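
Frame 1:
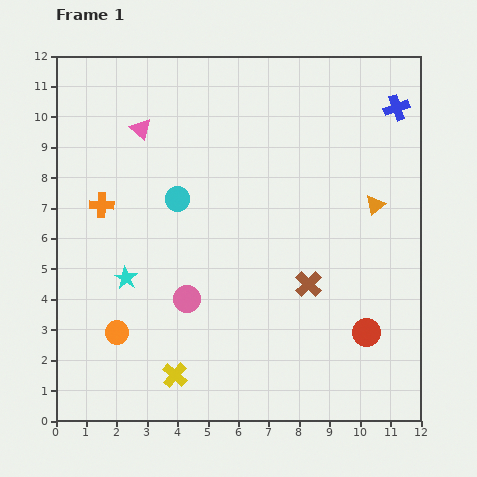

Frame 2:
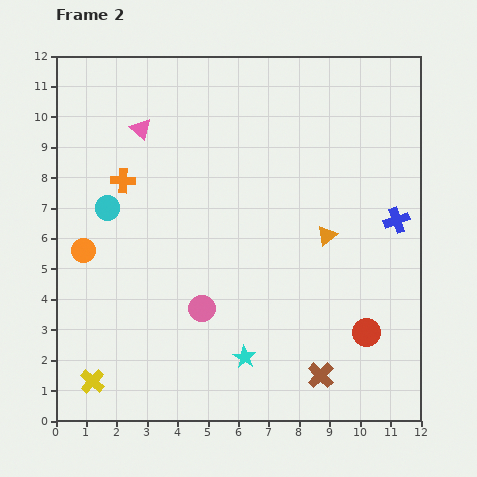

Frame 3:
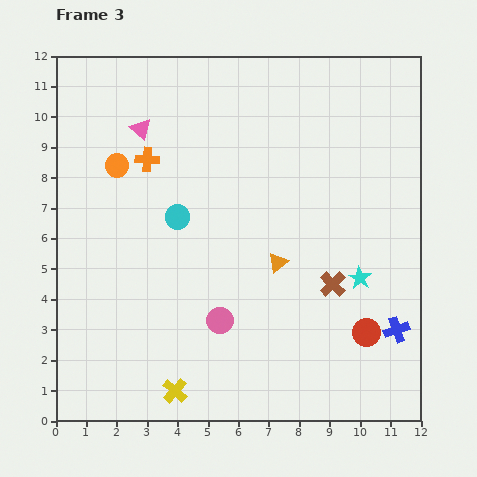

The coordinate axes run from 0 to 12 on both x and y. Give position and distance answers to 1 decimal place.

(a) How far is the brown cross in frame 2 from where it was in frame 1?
3.0

The brown cross moved from (8.3, 4.5) to (8.7, 1.5), a distance of √(0.4² + 3.0²) ≈ 3.0.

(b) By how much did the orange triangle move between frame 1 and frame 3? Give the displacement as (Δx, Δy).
(-3.2, -1.9)

The orange triangle was at (10.5, 7.1) in frame 1 and (7.3, 5.2) in frame 3.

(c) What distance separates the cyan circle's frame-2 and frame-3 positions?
2.3

The cyan circle moved from (1.7, 7.0) to (4.0, 6.7), a distance of √(2.3² + 0.3²) ≈ 2.3.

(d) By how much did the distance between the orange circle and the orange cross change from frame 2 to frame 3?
-1.6

Distance in frame 2: 2.6. Distance in frame 3: 1.0.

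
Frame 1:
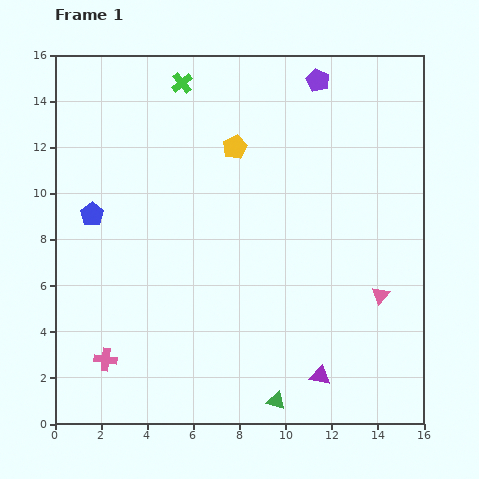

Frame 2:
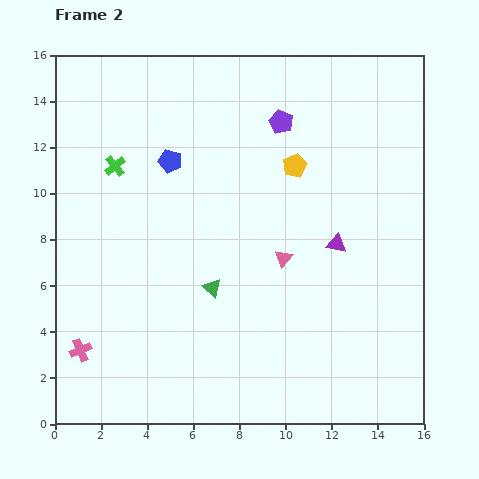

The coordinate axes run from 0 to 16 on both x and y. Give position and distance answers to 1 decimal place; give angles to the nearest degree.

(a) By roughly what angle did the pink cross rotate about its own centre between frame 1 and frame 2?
29° counter-clockwise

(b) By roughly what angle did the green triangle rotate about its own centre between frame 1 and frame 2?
25° clockwise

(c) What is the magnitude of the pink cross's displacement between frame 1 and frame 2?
1.2

The pink cross moved from (2.2, 2.8) to (1.1, 3.2), a distance of √(1.1² + 0.4²) ≈ 1.2.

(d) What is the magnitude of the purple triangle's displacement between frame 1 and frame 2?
5.7

The purple triangle moved from (11.5, 2.1) to (12.2, 7.8), a distance of √(0.7² + 5.7²) ≈ 5.7.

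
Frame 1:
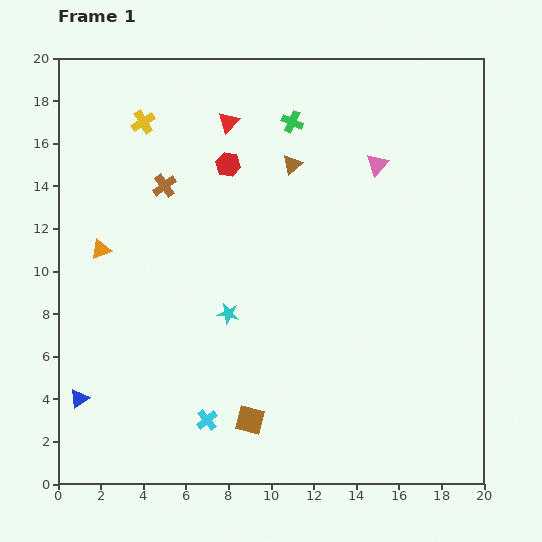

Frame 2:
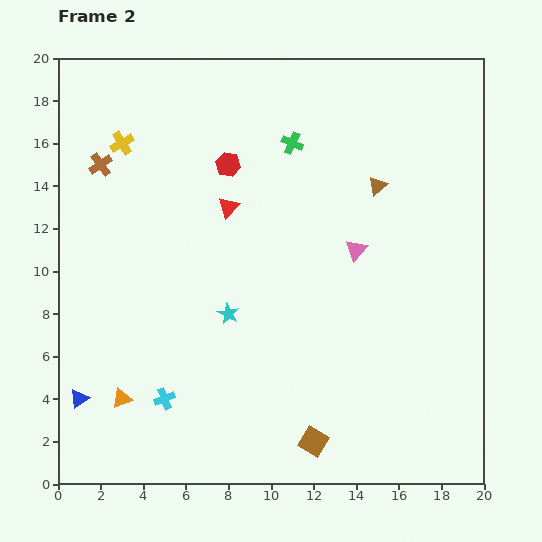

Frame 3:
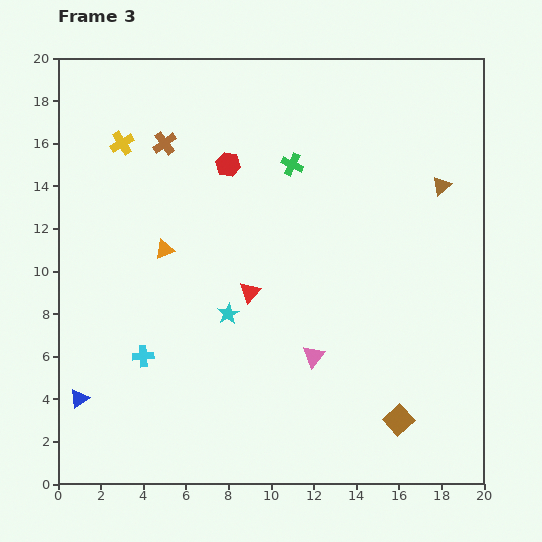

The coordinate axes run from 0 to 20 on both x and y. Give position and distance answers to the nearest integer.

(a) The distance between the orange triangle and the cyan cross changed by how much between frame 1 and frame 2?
-7

Distance in frame 1: 9. Distance in frame 2: 2.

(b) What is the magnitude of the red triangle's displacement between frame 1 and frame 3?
8

The red triangle moved from (8, 17) to (9, 9), a distance of √(1² + 8²) ≈ 8.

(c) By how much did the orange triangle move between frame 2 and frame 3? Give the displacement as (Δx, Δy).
(2, 7)

The orange triangle was at (3, 4) in frame 2 and (5, 11) in frame 3.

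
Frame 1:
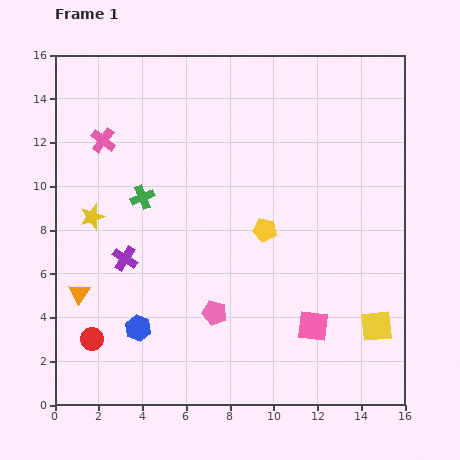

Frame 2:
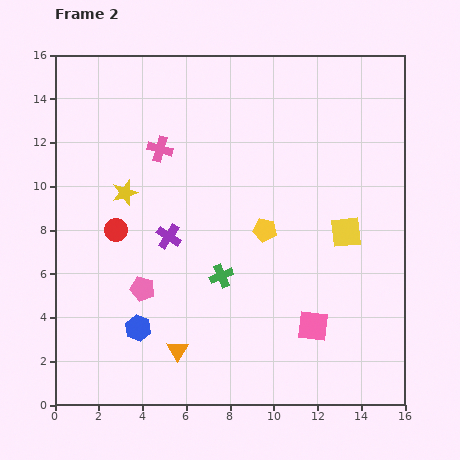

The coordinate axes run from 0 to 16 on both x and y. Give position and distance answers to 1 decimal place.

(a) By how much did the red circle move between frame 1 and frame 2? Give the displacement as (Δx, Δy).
(1.1, 5.0)

The red circle was at (1.7, 3.0) in frame 1 and (2.8, 8.0) in frame 2.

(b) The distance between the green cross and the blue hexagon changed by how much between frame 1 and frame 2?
-1.5

Distance in frame 1: 6.0. Distance in frame 2: 4.5.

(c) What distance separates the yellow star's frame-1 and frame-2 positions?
1.9

The yellow star moved from (1.7, 8.6) to (3.2, 9.7), a distance of √(1.5² + 1.1²) ≈ 1.9.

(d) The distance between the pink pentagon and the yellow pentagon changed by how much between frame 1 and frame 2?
+1.8

Distance in frame 1: 4.4. Distance in frame 2: 6.2.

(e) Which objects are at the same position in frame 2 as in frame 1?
the pink square, the yellow pentagon, the blue hexagon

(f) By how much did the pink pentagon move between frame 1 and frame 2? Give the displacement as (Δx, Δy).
(-3.3, 1.1)

The pink pentagon was at (7.3, 4.2) in frame 1 and (4.0, 5.3) in frame 2.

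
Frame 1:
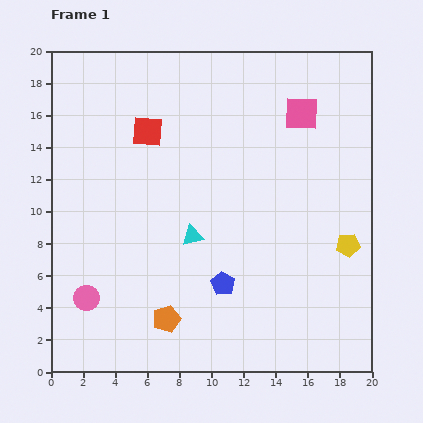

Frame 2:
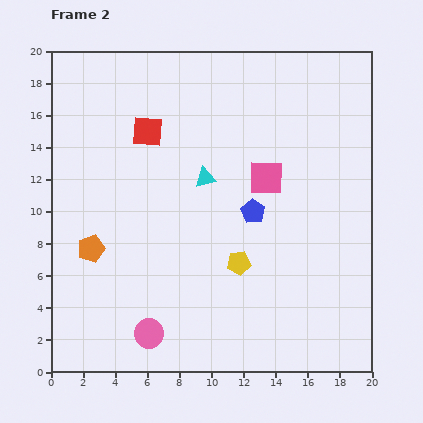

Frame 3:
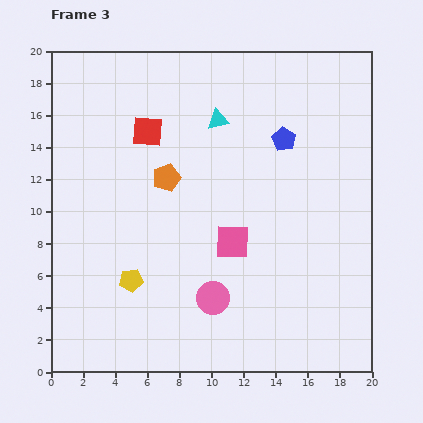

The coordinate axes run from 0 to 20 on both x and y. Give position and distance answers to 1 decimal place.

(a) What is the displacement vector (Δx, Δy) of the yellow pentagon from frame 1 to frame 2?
(-6.8, -1.1)

The yellow pentagon was at (18.5, 7.9) in frame 1 and (11.7, 6.8) in frame 2.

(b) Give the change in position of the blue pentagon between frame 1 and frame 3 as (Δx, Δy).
(3.8, 9.0)

The blue pentagon was at (10.7, 5.5) in frame 1 and (14.5, 14.5) in frame 3.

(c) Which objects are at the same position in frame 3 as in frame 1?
the red square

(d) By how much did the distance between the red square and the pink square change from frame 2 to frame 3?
+0.8

Distance in frame 2: 7.9. Distance in frame 3: 8.7.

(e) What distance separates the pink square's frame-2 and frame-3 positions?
4.5

The pink square moved from (13.4, 12.1) to (11.3, 8.1), a distance of √(2.1² + 4.0²) ≈ 4.5.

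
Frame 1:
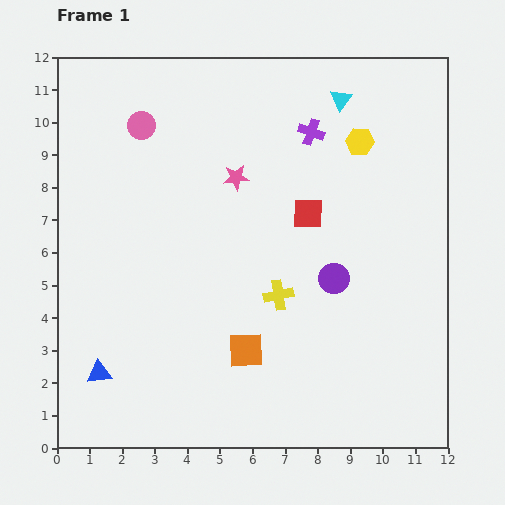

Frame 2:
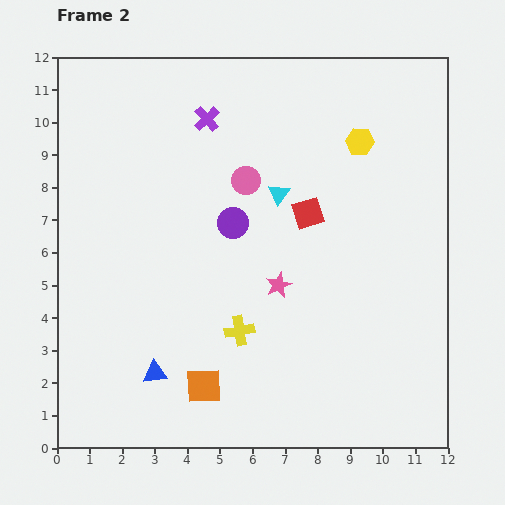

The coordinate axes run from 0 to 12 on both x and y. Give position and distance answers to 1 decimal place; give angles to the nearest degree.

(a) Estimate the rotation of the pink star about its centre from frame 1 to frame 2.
19° counter-clockwise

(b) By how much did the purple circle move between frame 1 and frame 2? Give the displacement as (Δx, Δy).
(-3.1, 1.7)

The purple circle was at (8.5, 5.2) in frame 1 and (5.4, 6.9) in frame 2.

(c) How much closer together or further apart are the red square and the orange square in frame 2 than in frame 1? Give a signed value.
+1.6

Distance in frame 1: 4.6. Distance in frame 2: 6.2.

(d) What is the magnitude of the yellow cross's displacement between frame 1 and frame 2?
1.6

The yellow cross moved from (6.8, 4.7) to (5.6, 3.6), a distance of √(1.2² + 1.1²) ≈ 1.6.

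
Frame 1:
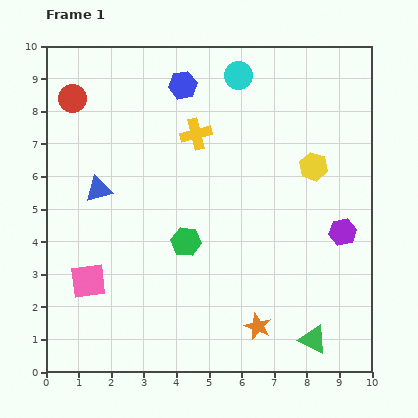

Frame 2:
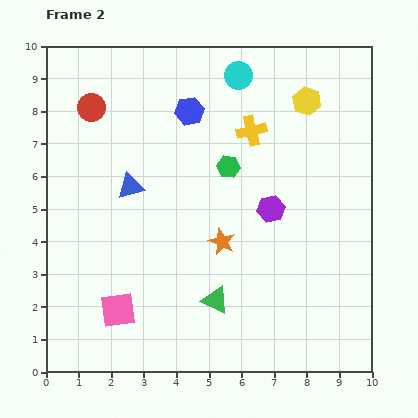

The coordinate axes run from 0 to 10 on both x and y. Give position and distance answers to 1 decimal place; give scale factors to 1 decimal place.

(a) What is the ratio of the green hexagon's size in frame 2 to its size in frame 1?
0.8×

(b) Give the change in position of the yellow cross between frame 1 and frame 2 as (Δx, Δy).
(1.7, 0.1)

The yellow cross was at (4.6, 7.3) in frame 1 and (6.3, 7.4) in frame 2.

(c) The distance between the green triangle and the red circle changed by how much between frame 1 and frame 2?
-3.5

Distance in frame 1: 10.5. Distance in frame 2: 7.0.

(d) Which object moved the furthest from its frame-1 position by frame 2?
the green triangle

(moved 3.2; next 2.8)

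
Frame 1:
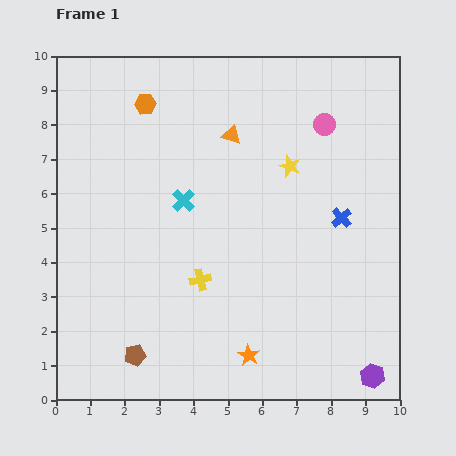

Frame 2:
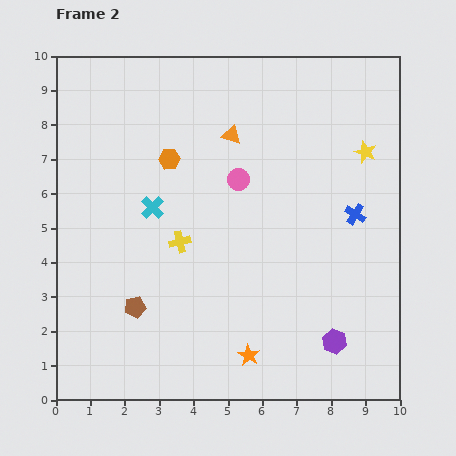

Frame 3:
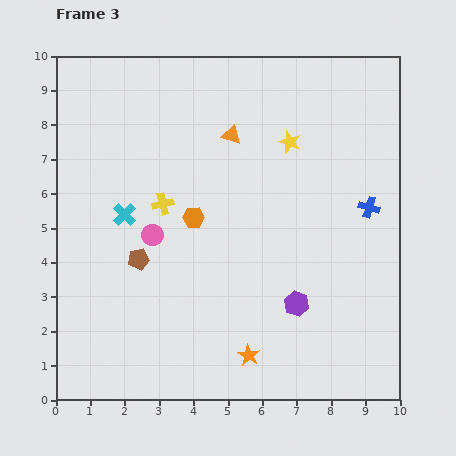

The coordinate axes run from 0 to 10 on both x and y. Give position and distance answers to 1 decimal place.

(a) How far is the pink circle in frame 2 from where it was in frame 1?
3.0

The pink circle moved from (7.8, 8.0) to (5.3, 6.4), a distance of √(2.5² + 1.6²) ≈ 3.0.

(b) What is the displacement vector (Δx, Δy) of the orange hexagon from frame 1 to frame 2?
(0.7, -1.6)

The orange hexagon was at (2.6, 8.6) in frame 1 and (3.3, 7.0) in frame 2.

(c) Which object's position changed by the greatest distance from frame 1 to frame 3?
the pink circle

(moved 5.9; next 3.6)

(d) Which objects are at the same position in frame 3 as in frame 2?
the orange star, the orange triangle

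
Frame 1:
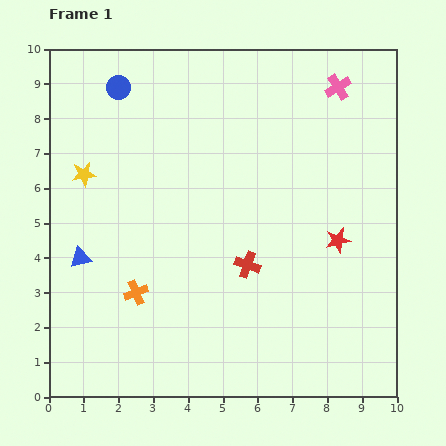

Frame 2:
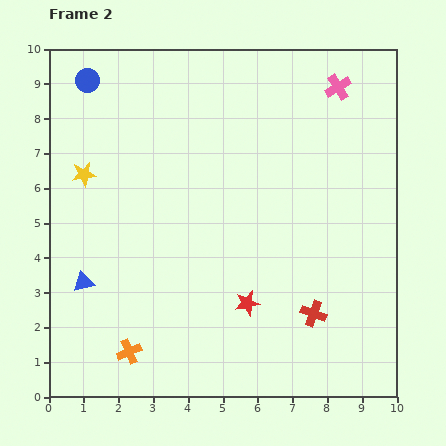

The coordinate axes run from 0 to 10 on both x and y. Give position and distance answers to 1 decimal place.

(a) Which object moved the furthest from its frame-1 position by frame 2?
the red star

(moved 3.2; next 2.4)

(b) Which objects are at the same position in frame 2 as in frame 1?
the pink cross, the yellow star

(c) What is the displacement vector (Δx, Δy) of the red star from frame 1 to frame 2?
(-2.6, -1.8)

The red star was at (8.3, 4.5) in frame 1 and (5.7, 2.7) in frame 2.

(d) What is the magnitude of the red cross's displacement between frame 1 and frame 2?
2.4

The red cross moved from (5.7, 3.8) to (7.6, 2.4), a distance of √(1.9² + 1.4²) ≈ 2.4.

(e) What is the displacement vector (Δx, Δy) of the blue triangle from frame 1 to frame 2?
(0.1, -0.7)

The blue triangle was at (0.9, 4.0) in frame 1 and (1.0, 3.3) in frame 2.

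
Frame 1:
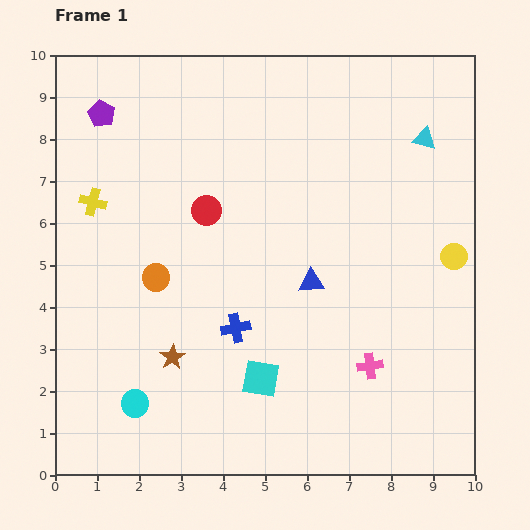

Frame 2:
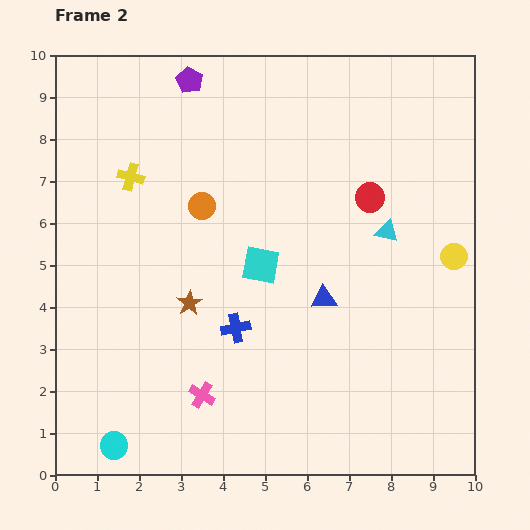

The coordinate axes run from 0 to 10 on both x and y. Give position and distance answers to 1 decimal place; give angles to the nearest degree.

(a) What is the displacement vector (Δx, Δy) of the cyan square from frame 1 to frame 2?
(0.0, 2.7)

The cyan square was at (4.9, 2.3) in frame 1 and (4.9, 5.0) in frame 2.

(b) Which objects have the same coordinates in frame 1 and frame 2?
the blue cross, the yellow circle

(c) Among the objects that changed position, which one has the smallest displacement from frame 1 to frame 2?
the blue triangle

(moved 0.5)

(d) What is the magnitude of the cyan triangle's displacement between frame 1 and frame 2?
2.4

The cyan triangle moved from (8.8, 8.0) to (7.9, 5.8), a distance of √(0.9² + 2.2²) ≈ 2.4.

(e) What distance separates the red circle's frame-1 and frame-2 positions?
3.9

The red circle moved from (3.6, 6.3) to (7.5, 6.6), a distance of √(3.9² + 0.3²) ≈ 3.9.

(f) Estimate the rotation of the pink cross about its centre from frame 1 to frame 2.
40° clockwise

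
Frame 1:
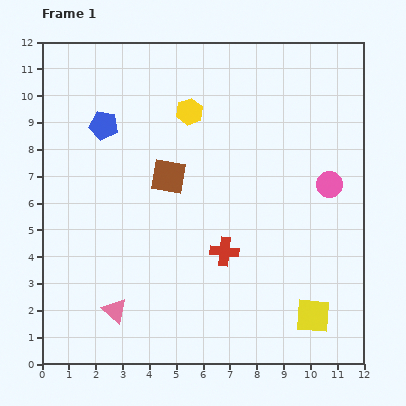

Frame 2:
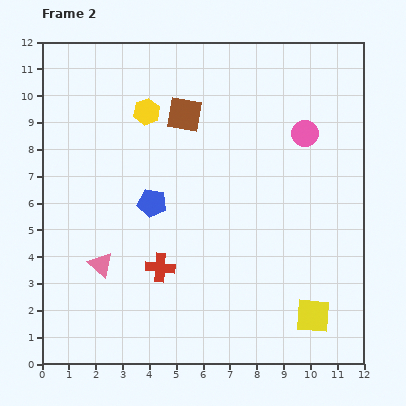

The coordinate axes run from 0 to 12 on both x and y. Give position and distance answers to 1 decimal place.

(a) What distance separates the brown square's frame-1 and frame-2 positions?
2.4

The brown square moved from (4.7, 7.0) to (5.3, 9.3), a distance of √(0.6² + 2.3²) ≈ 2.4.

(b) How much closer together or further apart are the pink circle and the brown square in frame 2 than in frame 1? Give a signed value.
-1.4

Distance in frame 1: 6.0. Distance in frame 2: 4.6.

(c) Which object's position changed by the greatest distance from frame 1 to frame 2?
the blue pentagon

(moved 3.4; next 2.5)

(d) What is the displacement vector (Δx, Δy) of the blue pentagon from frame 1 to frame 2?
(1.8, -2.9)

The blue pentagon was at (2.3, 8.9) in frame 1 and (4.1, 6.0) in frame 2.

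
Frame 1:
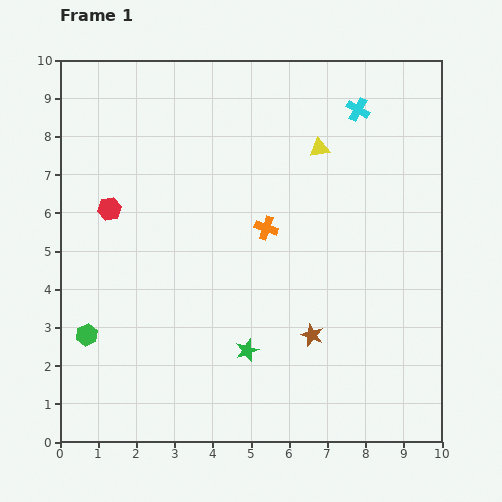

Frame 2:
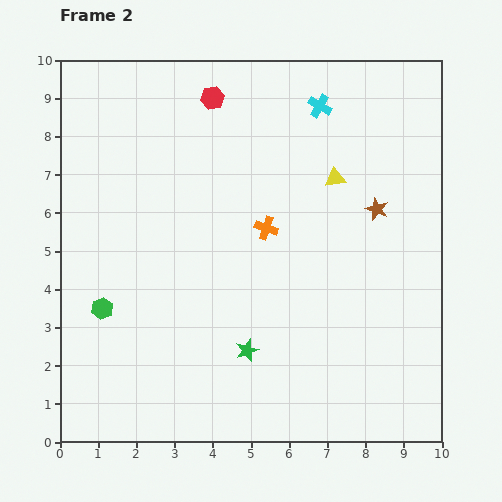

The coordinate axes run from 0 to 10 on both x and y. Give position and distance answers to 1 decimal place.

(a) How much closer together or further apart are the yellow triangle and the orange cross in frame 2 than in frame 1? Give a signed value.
-0.3

Distance in frame 1: 2.5. Distance in frame 2: 2.2.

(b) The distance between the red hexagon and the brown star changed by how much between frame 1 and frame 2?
-1.0

Distance in frame 1: 6.2. Distance in frame 2: 5.2.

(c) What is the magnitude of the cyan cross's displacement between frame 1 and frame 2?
1.0

The cyan cross moved from (7.8, 8.7) to (6.8, 8.8), a distance of √(1.0² + 0.1²) ≈ 1.0.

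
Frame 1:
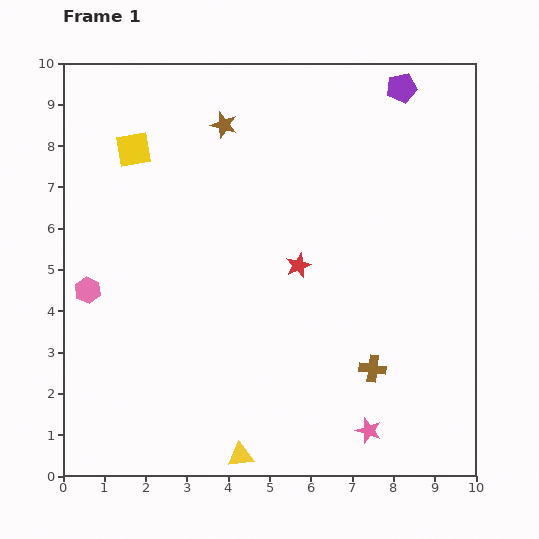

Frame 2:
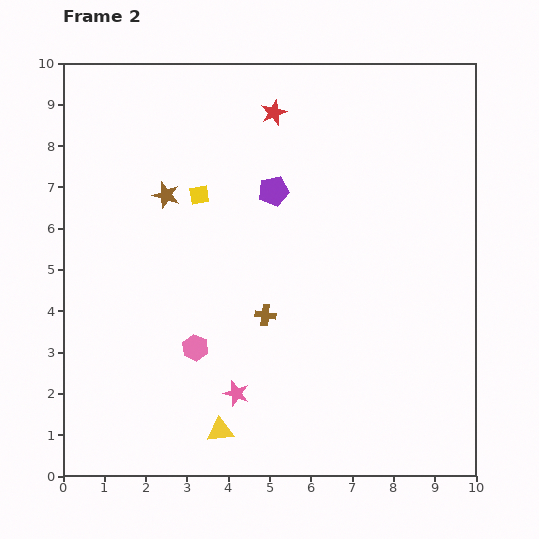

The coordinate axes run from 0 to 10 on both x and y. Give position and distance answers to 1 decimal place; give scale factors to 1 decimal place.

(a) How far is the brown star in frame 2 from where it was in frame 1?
2.2

The brown star moved from (3.9, 8.5) to (2.5, 6.8), a distance of √(1.4² + 1.7²) ≈ 2.2.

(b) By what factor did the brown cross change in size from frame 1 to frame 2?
0.8×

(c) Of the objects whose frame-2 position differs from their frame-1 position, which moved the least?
the yellow triangle

(moved 0.8)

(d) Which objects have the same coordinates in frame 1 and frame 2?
none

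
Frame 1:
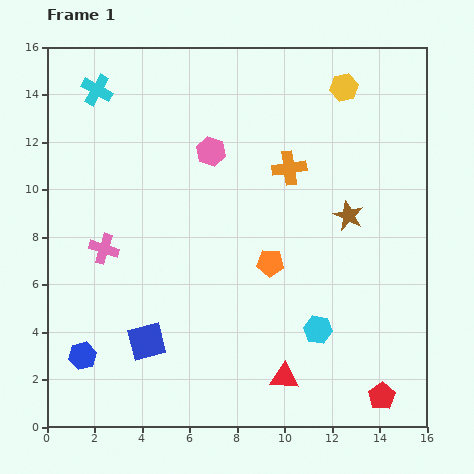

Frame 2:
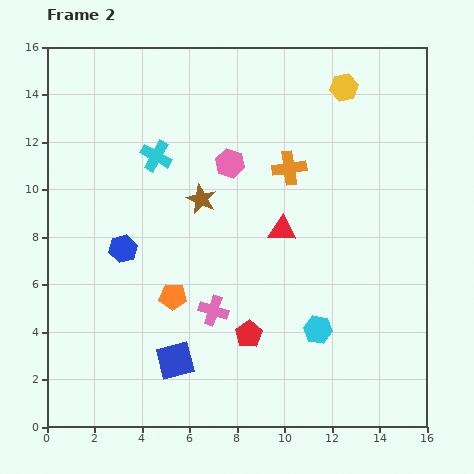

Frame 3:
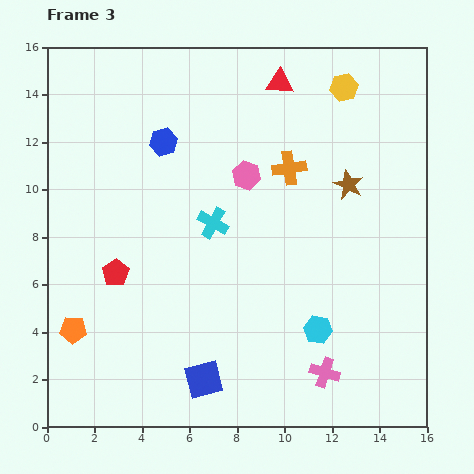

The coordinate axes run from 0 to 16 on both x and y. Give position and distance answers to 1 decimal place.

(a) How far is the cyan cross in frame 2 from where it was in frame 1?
3.8

The cyan cross moved from (2.1, 14.2) to (4.6, 11.4), a distance of √(2.5² + 2.8²) ≈ 3.8.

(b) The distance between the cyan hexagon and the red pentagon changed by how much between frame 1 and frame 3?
+4.9

Distance in frame 1: 3.9. Distance in frame 3: 8.8.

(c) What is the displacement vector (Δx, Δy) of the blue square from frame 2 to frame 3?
(1.2, -0.8)

The blue square was at (5.4, 2.8) in frame 2 and (6.6, 2.0) in frame 3.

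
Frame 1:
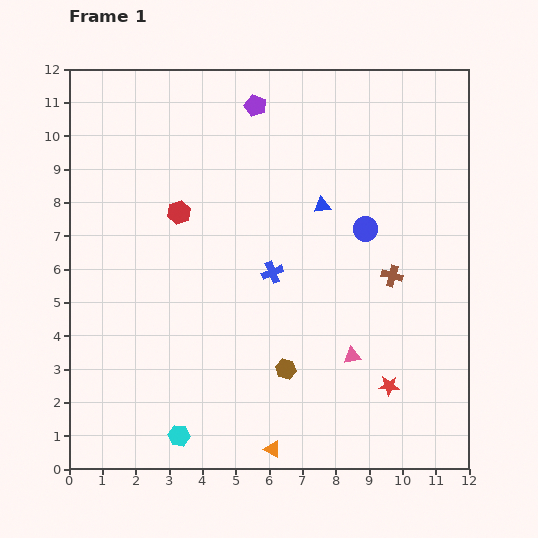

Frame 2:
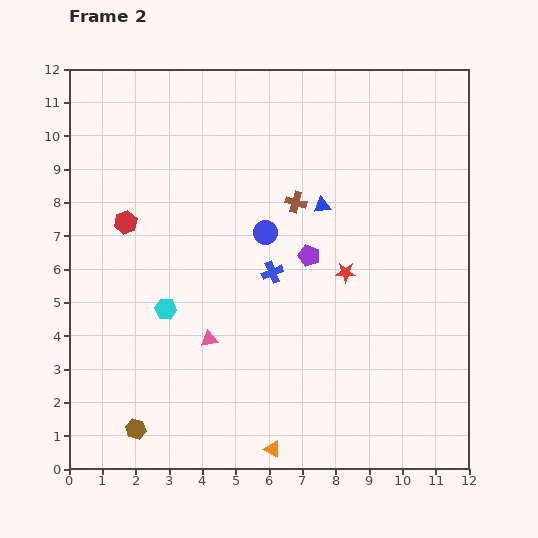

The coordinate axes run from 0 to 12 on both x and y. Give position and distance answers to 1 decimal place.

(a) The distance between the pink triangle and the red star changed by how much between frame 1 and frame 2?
+3.2

Distance in frame 1: 1.4. Distance in frame 2: 4.6.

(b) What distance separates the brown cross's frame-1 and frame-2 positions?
3.6

The brown cross moved from (9.7, 5.8) to (6.8, 8.0), a distance of √(2.9² + 2.2²) ≈ 3.6.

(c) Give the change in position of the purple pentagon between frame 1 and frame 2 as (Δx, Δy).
(1.6, -4.5)

The purple pentagon was at (5.6, 10.9) in frame 1 and (7.2, 6.4) in frame 2.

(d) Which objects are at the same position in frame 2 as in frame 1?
the blue cross, the orange triangle, the blue triangle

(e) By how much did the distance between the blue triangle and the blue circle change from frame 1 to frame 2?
+0.4

Distance in frame 1: 1.5. Distance in frame 2: 1.9.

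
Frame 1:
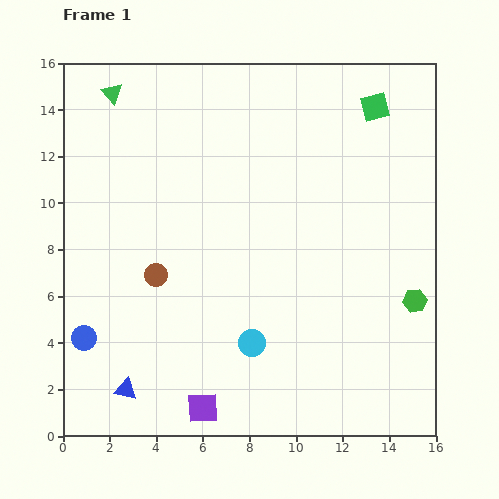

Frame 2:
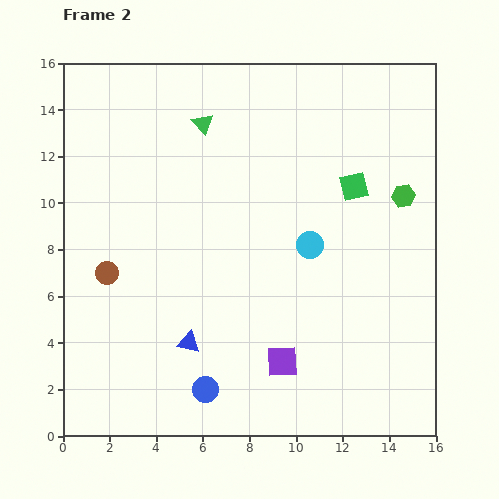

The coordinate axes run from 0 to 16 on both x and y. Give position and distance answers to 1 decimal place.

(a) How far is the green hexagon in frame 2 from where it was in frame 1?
4.5

The green hexagon moved from (15.1, 5.8) to (14.6, 10.3), a distance of √(0.5² + 4.5²) ≈ 4.5.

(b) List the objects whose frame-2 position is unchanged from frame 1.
none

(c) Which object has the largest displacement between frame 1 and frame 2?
the blue circle

(moved 5.6; next 4.9)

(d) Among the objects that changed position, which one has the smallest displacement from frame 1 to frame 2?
the brown circle

(moved 2.1)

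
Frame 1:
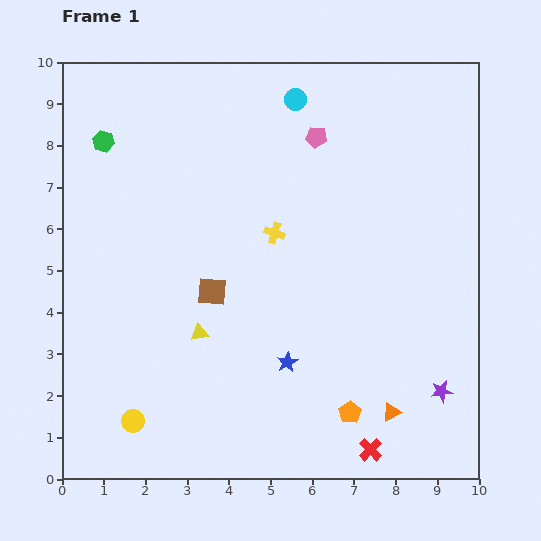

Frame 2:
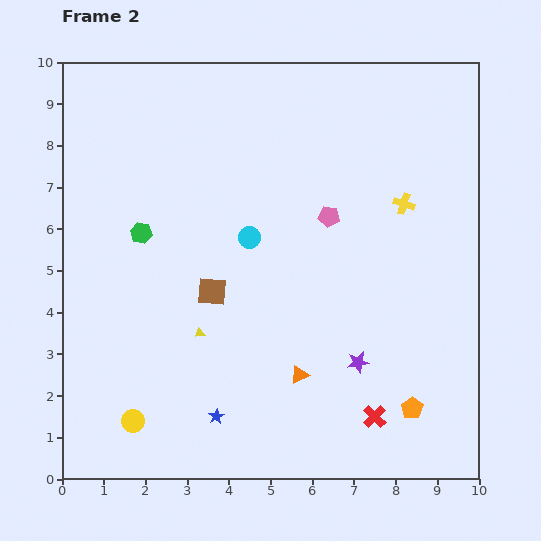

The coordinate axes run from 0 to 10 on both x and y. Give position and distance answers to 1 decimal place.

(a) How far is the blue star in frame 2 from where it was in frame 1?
2.1

The blue star moved from (5.4, 2.8) to (3.7, 1.5), a distance of √(1.7² + 1.3²) ≈ 2.1.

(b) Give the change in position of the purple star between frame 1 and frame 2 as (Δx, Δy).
(-2.0, 0.7)

The purple star was at (9.1, 2.1) in frame 1 and (7.1, 2.8) in frame 2.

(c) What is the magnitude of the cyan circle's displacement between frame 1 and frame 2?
3.5

The cyan circle moved from (5.6, 9.1) to (4.5, 5.8), a distance of √(1.1² + 3.3²) ≈ 3.5.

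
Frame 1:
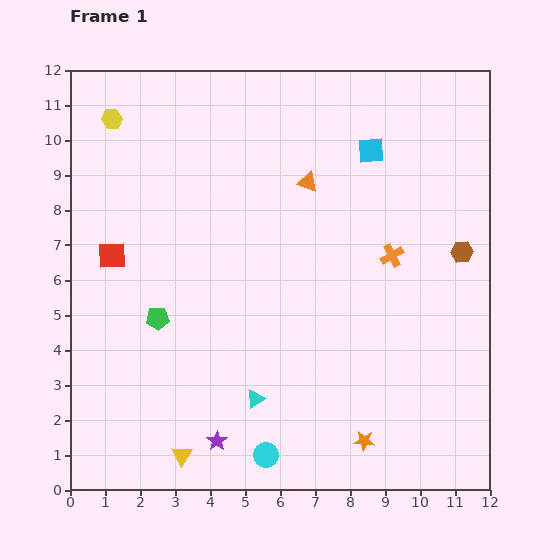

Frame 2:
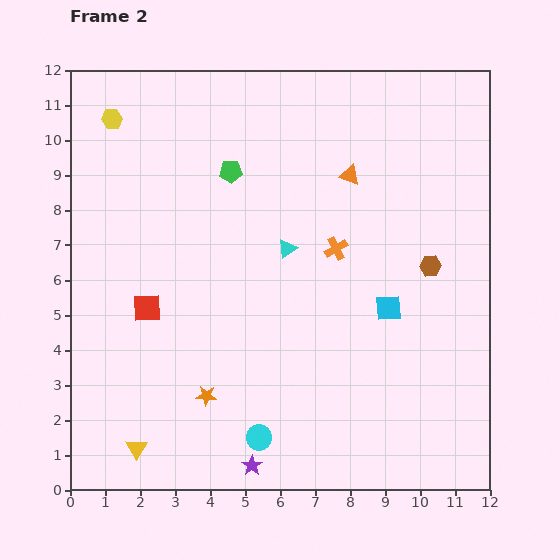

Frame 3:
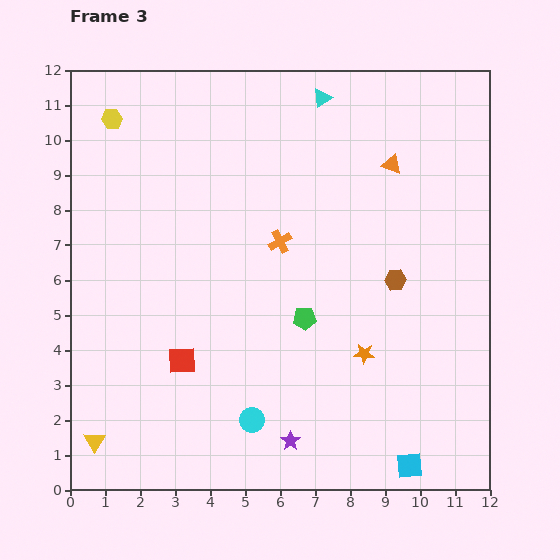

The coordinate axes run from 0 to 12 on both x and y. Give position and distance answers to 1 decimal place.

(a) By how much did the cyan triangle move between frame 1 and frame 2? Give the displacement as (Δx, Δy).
(0.9, 4.3)

The cyan triangle was at (5.3, 2.6) in frame 1 and (6.2, 6.9) in frame 2.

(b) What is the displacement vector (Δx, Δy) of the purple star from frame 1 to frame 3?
(2.1, 0.0)

The purple star was at (4.2, 1.4) in frame 1 and (6.3, 1.4) in frame 3.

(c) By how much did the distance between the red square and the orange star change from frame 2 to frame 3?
+2.2

Distance in frame 2: 3.0. Distance in frame 3: 5.2.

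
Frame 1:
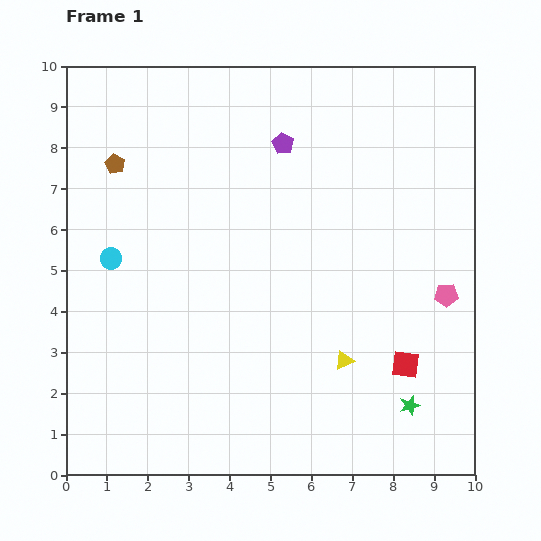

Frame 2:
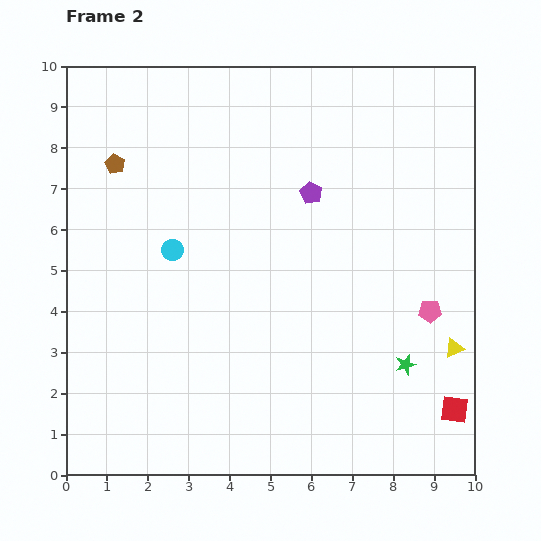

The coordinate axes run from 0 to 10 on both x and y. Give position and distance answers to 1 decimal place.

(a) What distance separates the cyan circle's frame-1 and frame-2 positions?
1.5

The cyan circle moved from (1.1, 5.3) to (2.6, 5.5), a distance of √(1.5² + 0.2²) ≈ 1.5.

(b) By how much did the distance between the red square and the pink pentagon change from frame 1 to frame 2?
+0.5

Distance in frame 1: 2.0. Distance in frame 2: 2.5.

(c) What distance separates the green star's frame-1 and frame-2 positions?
1.0

The green star moved from (8.4, 1.7) to (8.3, 2.7), a distance of √(0.1² + 1.0²) ≈ 1.0.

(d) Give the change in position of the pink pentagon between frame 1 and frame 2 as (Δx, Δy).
(-0.4, -0.4)

The pink pentagon was at (9.3, 4.4) in frame 1 and (8.9, 4.0) in frame 2.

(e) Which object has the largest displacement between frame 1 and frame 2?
the yellow triangle

(moved 2.7; next 1.6)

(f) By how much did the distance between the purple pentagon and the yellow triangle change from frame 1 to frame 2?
-0.3

Distance in frame 1: 5.5. Distance in frame 2: 5.2.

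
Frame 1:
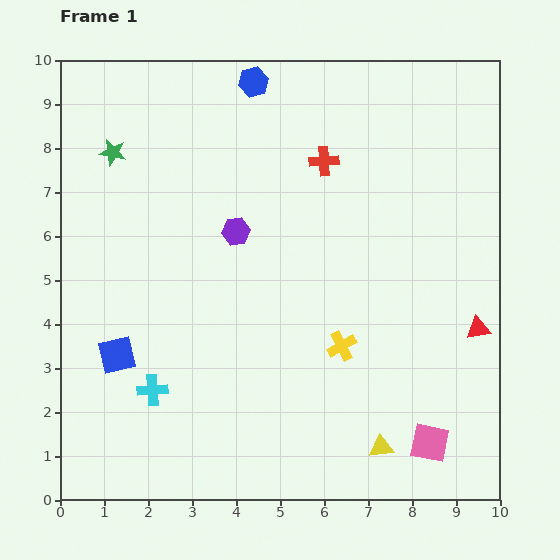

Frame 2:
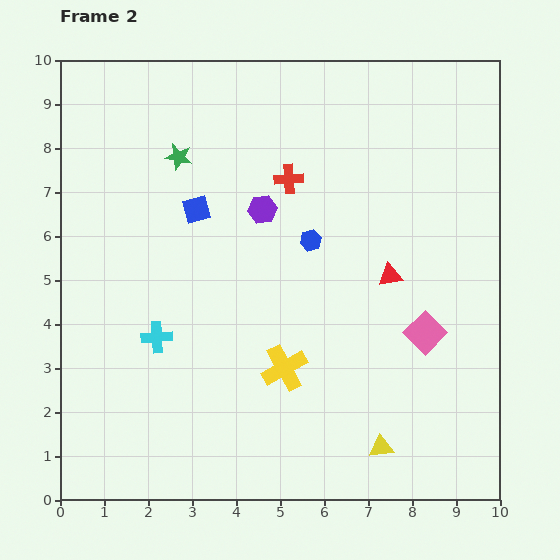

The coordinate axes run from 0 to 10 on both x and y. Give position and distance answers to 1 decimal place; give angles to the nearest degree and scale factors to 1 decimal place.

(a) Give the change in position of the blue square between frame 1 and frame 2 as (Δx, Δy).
(1.8, 3.3)

The blue square was at (1.3, 3.3) in frame 1 and (3.1, 6.6) in frame 2.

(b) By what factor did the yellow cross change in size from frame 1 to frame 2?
1.6×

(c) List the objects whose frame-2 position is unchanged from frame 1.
the yellow triangle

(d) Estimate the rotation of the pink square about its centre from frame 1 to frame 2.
33° clockwise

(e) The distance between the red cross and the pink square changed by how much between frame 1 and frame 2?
-2.1

Distance in frame 1: 6.8. Distance in frame 2: 4.7.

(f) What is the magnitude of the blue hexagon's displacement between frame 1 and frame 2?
3.8

The blue hexagon moved from (4.4, 9.5) to (5.7, 5.9), a distance of √(1.3² + 3.6²) ≈ 3.8.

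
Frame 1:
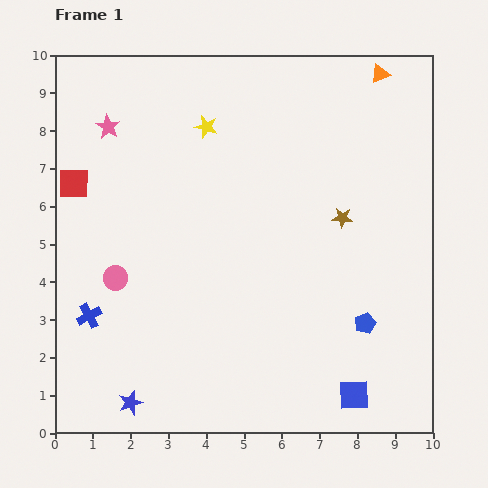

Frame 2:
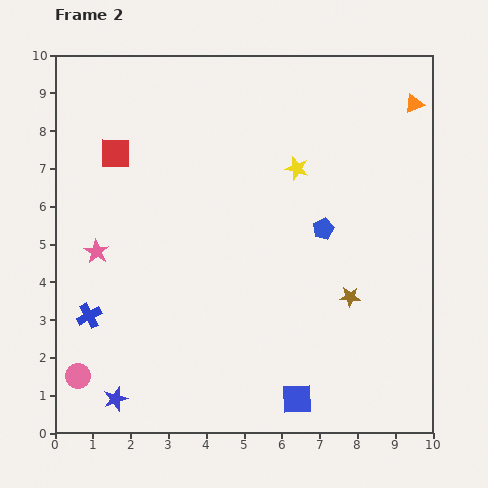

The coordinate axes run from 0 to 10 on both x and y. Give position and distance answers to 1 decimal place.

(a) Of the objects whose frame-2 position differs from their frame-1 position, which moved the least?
the blue star

(moved 0.4)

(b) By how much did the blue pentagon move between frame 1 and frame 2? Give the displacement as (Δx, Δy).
(-1.1, 2.5)

The blue pentagon was at (8.2, 2.9) in frame 1 and (7.1, 5.4) in frame 2.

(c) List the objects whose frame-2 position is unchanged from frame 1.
the blue cross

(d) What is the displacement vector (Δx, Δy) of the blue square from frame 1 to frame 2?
(-1.5, -0.1)

The blue square was at (7.9, 1.0) in frame 1 and (6.4, 0.9) in frame 2.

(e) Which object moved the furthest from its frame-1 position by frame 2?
the pink star

(moved 3.3; next 2.8)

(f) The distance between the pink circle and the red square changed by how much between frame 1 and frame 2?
+3.3

Distance in frame 1: 2.7. Distance in frame 2: 6.0.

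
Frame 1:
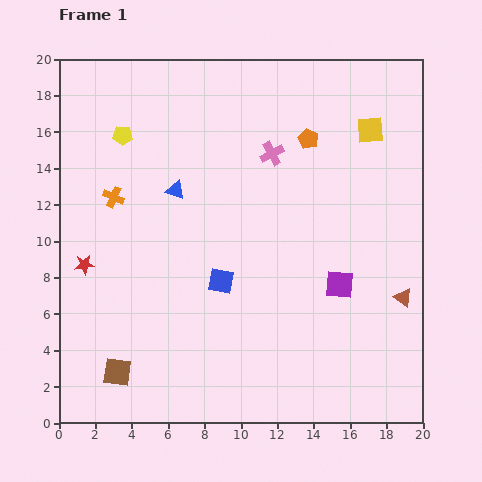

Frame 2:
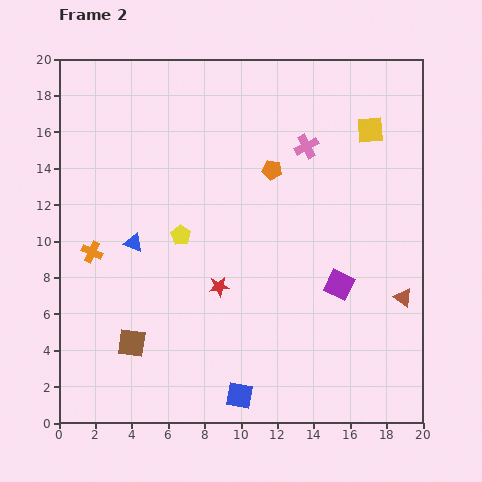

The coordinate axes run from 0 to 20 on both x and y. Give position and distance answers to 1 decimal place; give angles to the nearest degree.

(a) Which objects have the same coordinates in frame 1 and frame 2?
the yellow square, the brown triangle, the purple square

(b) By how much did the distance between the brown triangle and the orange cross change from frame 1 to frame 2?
+0.5

Distance in frame 1: 16.8. Distance in frame 2: 17.3.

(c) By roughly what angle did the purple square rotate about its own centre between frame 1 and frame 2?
21° clockwise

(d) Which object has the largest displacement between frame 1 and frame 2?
the red star

(moved 7.5; next 6.4)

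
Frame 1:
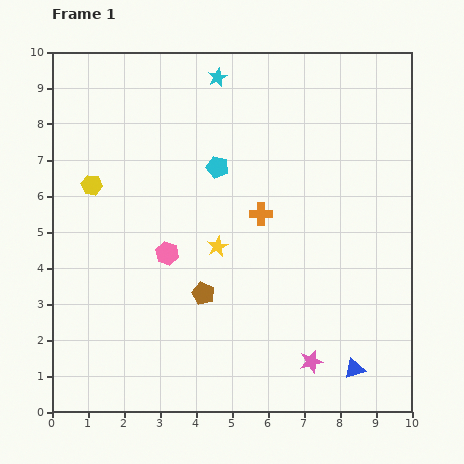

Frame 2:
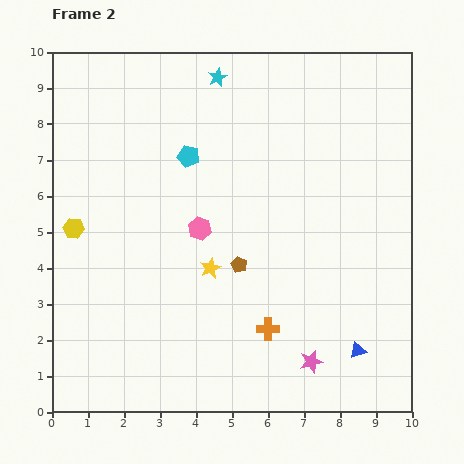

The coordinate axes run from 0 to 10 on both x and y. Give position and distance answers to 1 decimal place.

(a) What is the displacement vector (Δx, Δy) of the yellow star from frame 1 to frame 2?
(-0.2, -0.6)

The yellow star was at (4.6, 4.6) in frame 1 and (4.4, 4.0) in frame 2.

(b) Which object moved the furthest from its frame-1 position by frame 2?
the orange cross

(moved 3.2; next 1.3)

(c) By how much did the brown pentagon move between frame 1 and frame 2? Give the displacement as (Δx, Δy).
(1.0, 0.8)

The brown pentagon was at (4.2, 3.3) in frame 1 and (5.2, 4.1) in frame 2.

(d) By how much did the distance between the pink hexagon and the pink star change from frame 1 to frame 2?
-0.2

Distance in frame 1: 5.0. Distance in frame 2: 4.8.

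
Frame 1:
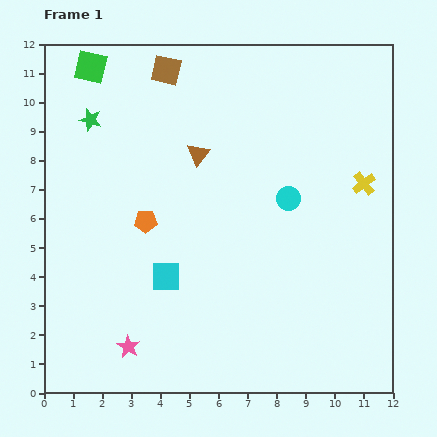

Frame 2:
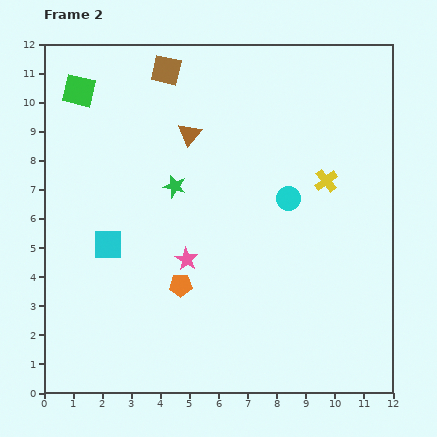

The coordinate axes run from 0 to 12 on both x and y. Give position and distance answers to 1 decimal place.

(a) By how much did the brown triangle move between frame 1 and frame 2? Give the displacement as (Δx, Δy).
(-0.3, 0.7)

The brown triangle was at (5.3, 8.2) in frame 1 and (5.0, 8.9) in frame 2.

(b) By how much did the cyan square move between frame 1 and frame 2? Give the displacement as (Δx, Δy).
(-2.0, 1.1)

The cyan square was at (4.2, 4.0) in frame 1 and (2.2, 5.1) in frame 2.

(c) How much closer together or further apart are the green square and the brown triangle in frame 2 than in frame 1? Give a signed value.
-0.7

Distance in frame 1: 4.8. Distance in frame 2: 4.1.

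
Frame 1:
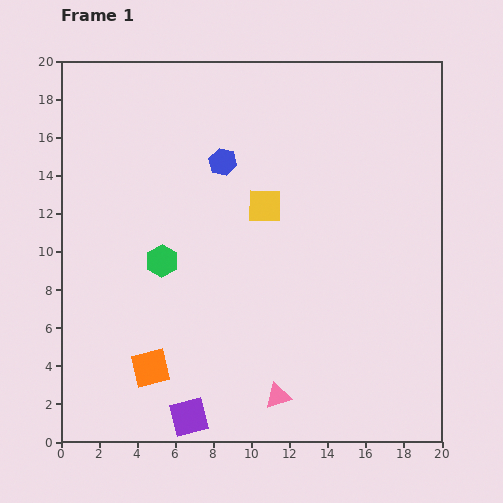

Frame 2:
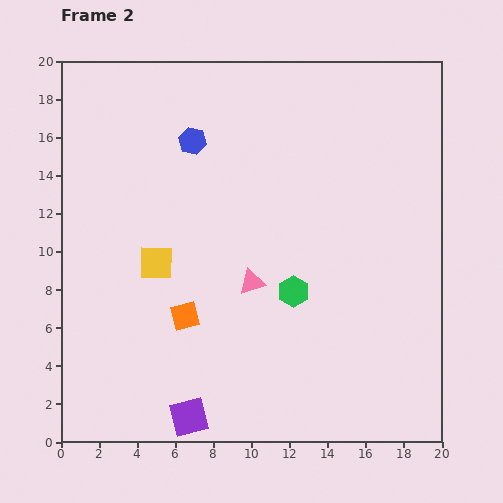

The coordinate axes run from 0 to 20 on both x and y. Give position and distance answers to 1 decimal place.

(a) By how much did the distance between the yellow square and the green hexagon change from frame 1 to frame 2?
+1.3

Distance in frame 1: 6.1. Distance in frame 2: 7.4.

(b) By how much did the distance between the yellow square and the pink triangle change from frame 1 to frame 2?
-4.9

Distance in frame 1: 10.0. Distance in frame 2: 5.1.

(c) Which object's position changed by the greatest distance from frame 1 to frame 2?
the green hexagon

(moved 7.1; next 6.4)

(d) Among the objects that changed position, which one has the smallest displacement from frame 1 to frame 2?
the blue hexagon

(moved 1.9)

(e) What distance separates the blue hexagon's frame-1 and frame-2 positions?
1.9

The blue hexagon moved from (8.5, 14.7) to (6.9, 15.8), a distance of √(1.6² + 1.1²) ≈ 1.9.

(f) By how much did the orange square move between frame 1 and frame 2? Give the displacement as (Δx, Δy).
(1.8, 2.7)

The orange square was at (4.7, 3.9) in frame 1 and (6.5, 6.6) in frame 2.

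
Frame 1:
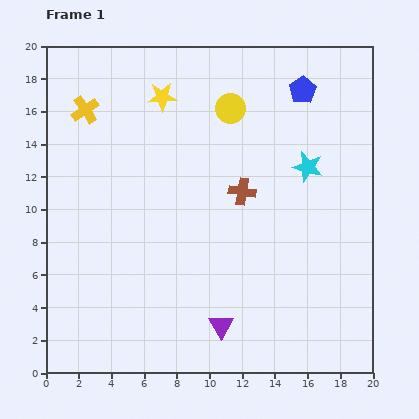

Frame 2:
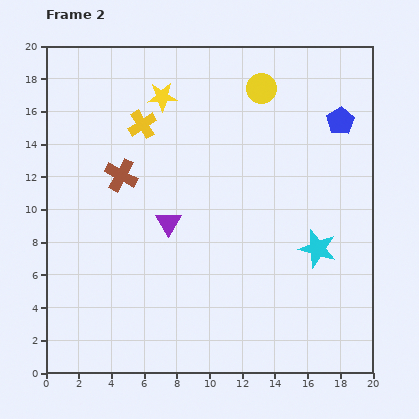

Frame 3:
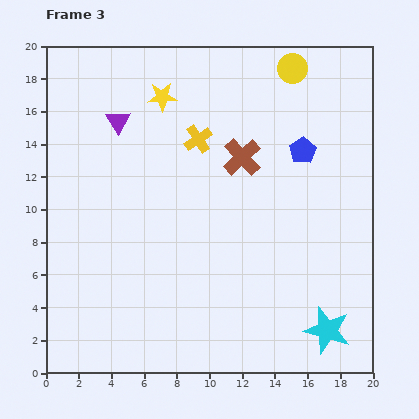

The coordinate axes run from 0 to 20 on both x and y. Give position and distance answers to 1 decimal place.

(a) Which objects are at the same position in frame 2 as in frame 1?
the yellow star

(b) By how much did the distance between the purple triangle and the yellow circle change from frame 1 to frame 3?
-2.1

Distance in frame 1: 13.3. Distance in frame 3: 11.2.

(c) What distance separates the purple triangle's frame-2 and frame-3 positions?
6.9

The purple triangle moved from (7.5, 9.2) to (4.4, 15.4), a distance of √(3.1² + 6.2²) ≈ 6.9.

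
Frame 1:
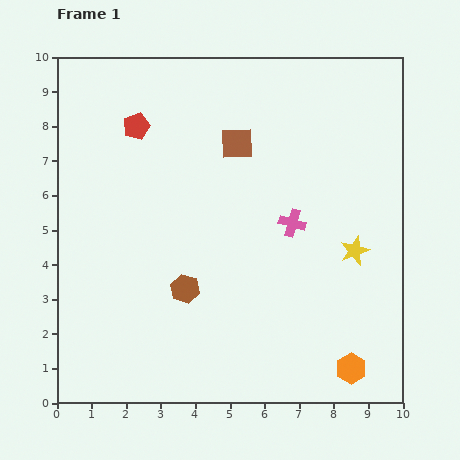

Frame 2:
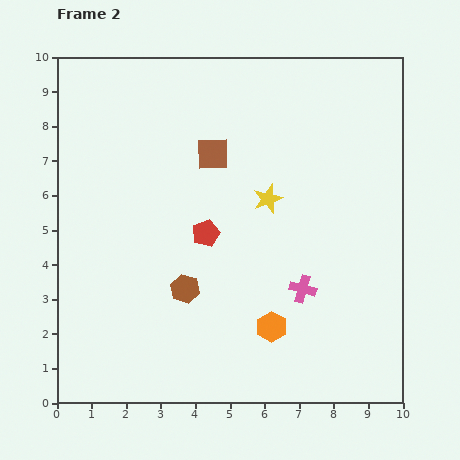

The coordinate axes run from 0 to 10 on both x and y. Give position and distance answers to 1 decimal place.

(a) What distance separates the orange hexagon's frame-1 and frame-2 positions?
2.6

The orange hexagon moved from (8.5, 1.0) to (6.2, 2.2), a distance of √(2.3² + 1.2²) ≈ 2.6.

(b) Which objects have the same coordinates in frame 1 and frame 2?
the brown hexagon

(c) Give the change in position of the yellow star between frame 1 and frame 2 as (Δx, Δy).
(-2.5, 1.5)

The yellow star was at (8.6, 4.4) in frame 1 and (6.1, 5.9) in frame 2.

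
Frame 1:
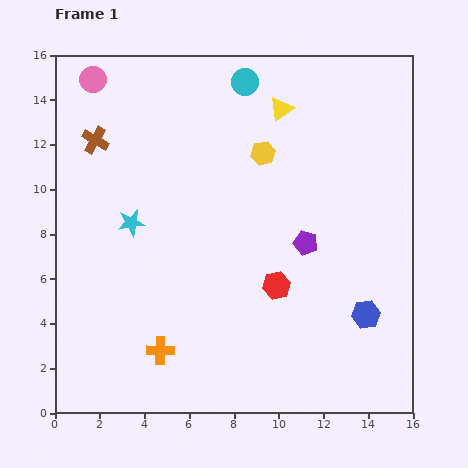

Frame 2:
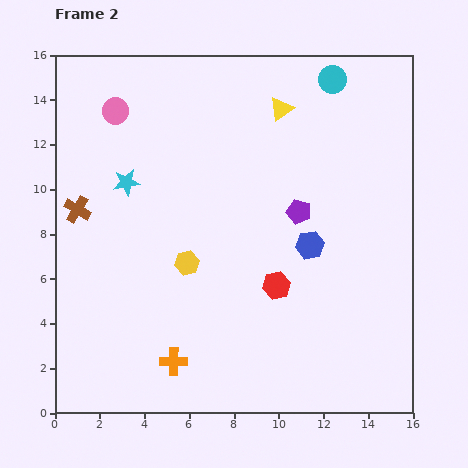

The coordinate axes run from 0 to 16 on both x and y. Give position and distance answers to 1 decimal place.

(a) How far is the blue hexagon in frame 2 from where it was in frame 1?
4.0

The blue hexagon moved from (13.9, 4.4) to (11.4, 7.5), a distance of √(2.5² + 3.1²) ≈ 4.0.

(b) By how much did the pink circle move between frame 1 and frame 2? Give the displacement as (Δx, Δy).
(1.0, -1.4)

The pink circle was at (1.7, 14.9) in frame 1 and (2.7, 13.5) in frame 2.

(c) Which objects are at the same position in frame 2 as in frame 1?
the yellow triangle, the red hexagon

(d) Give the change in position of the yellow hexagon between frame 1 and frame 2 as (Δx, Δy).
(-3.4, -4.9)

The yellow hexagon was at (9.3, 11.6) in frame 1 and (5.9, 6.7) in frame 2.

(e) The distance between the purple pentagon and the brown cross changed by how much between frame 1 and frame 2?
-0.6

Distance in frame 1: 10.5. Distance in frame 2: 9.9.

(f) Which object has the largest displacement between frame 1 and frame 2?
the yellow hexagon

(moved 6.0; next 4.0)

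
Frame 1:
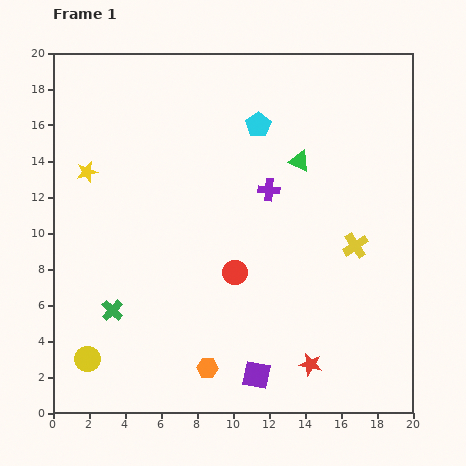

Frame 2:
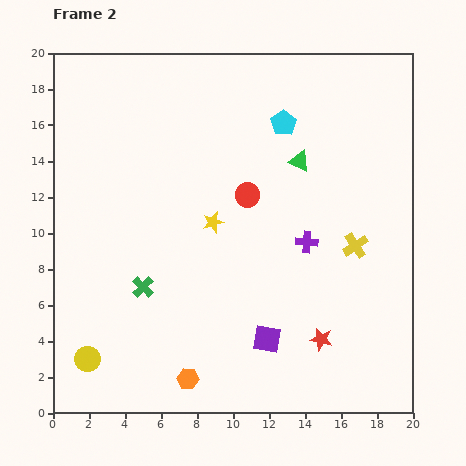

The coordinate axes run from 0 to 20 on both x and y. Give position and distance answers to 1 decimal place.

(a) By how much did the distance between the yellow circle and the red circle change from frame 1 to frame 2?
+3.2

Distance in frame 1: 9.5. Distance in frame 2: 12.7.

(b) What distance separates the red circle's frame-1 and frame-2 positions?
4.4

The red circle moved from (10.1, 7.8) to (10.8, 12.1), a distance of √(0.7² + 4.3²) ≈ 4.4.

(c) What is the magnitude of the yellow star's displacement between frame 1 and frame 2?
7.5

The yellow star moved from (1.9, 13.4) to (8.9, 10.6), a distance of √(7.0² + 2.8²) ≈ 7.5.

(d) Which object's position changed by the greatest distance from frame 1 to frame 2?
the yellow star

(moved 7.5; next 4.4)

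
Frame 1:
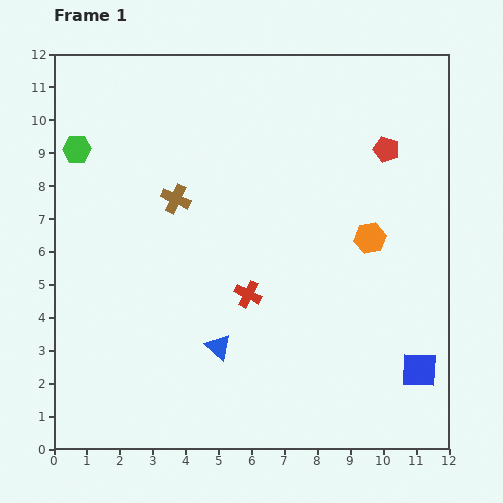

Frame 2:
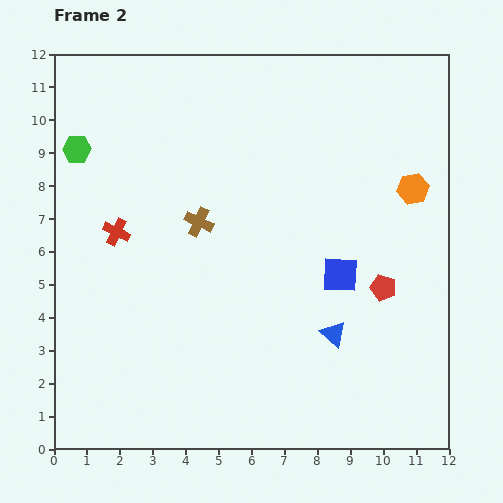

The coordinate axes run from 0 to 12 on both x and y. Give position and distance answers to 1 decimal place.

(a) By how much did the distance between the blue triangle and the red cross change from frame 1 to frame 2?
+5.5

Distance in frame 1: 1.8. Distance in frame 2: 7.3.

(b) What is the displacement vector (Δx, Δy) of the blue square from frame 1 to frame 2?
(-2.4, 2.9)

The blue square was at (11.1, 2.4) in frame 1 and (8.7, 5.3) in frame 2.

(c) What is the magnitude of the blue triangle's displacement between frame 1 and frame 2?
3.5

The blue triangle moved from (5.0, 3.1) to (8.5, 3.5), a distance of √(3.5² + 0.4²) ≈ 3.5.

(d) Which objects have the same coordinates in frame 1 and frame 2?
the green hexagon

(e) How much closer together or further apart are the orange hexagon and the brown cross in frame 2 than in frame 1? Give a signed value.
+0.6

Distance in frame 1: 6.0. Distance in frame 2: 6.6.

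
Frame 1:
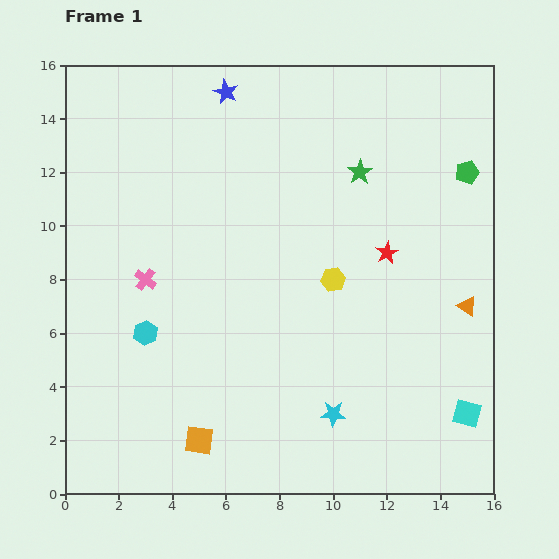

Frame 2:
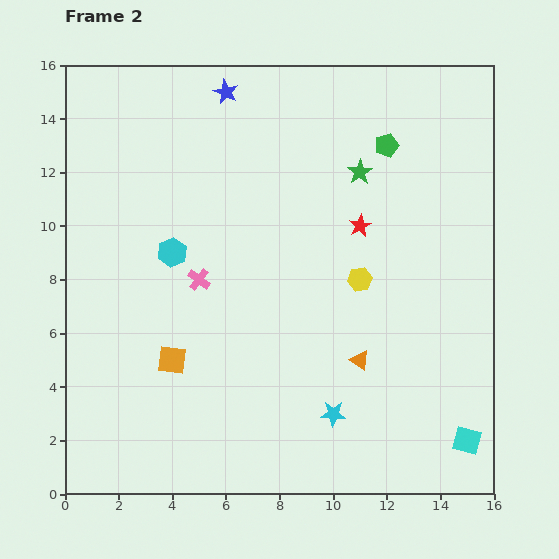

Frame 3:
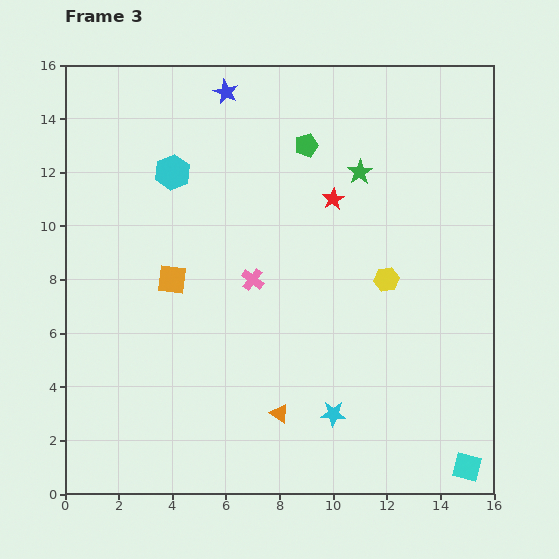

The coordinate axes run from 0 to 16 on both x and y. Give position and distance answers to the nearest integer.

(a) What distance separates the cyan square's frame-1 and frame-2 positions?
1

The cyan square moved from (15, 3) to (15, 2), a distance of √(0² + 1²) ≈ 1.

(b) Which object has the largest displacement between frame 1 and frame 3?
the orange triangle

(moved 8; next 6)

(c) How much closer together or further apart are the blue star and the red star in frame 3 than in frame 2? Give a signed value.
-1

Distance in frame 2: 7. Distance in frame 3: 6.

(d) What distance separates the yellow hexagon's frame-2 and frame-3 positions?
1

The yellow hexagon moved from (11, 8) to (12, 8), a distance of √(1² + 0²) ≈ 1.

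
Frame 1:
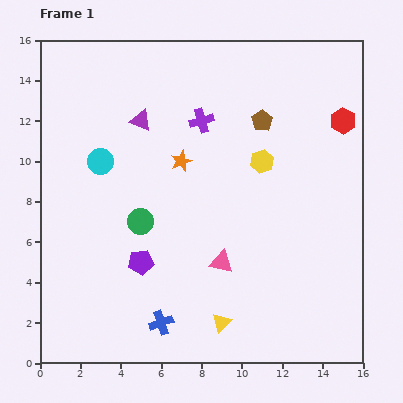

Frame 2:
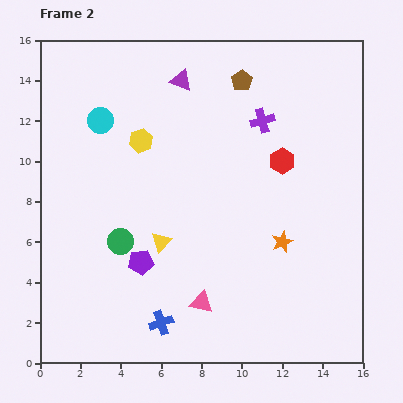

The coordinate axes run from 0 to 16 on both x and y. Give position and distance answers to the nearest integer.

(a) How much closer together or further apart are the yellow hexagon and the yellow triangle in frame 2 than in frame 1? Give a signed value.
-3

Distance in frame 1: 8. Distance in frame 2: 5.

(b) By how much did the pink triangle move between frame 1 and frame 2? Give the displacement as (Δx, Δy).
(-1, -2)

The pink triangle was at (9, 5) in frame 1 and (8, 3) in frame 2.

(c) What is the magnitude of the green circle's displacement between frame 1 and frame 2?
1

The green circle moved from (5, 7) to (4, 6), a distance of √(1² + 1²) ≈ 1.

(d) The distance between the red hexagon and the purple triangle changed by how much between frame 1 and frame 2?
-4

Distance in frame 1: 10. Distance in frame 2: 6.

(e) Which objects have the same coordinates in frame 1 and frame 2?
the blue cross, the purple pentagon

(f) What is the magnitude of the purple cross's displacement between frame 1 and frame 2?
3

The purple cross moved from (8, 12) to (11, 12), a distance of √(3² + 0²) ≈ 3.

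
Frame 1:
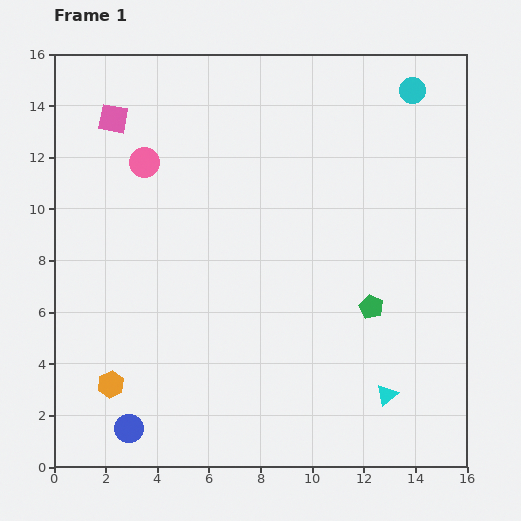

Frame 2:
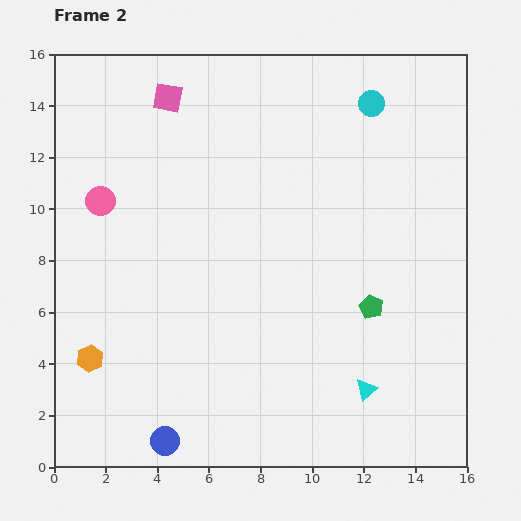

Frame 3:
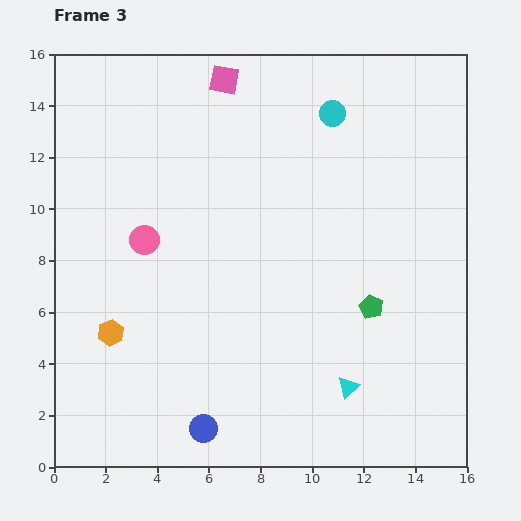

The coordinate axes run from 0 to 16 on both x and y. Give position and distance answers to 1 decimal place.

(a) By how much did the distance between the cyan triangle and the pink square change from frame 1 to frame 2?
-1.4

Distance in frame 1: 15.1. Distance in frame 2: 13.7.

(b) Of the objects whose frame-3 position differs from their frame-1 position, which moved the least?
the cyan triangle

(moved 1.5)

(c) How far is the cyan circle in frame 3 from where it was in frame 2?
1.6

The cyan circle moved from (12.3, 14.1) to (10.8, 13.7), a distance of √(1.5² + 0.4²) ≈ 1.6.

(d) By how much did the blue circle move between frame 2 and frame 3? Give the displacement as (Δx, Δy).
(1.5, 0.5)

The blue circle was at (4.3, 1.0) in frame 2 and (5.8, 1.5) in frame 3.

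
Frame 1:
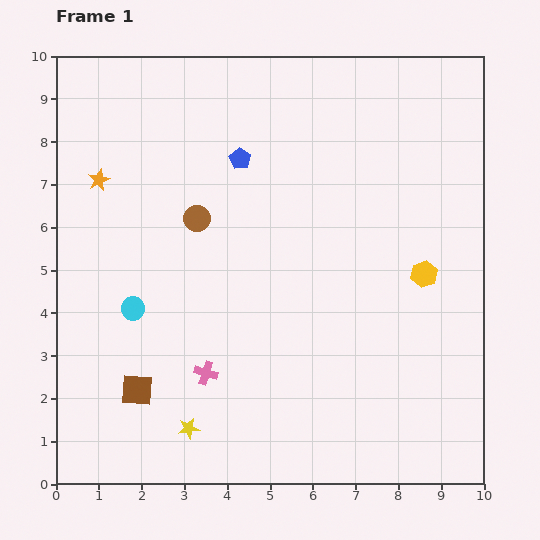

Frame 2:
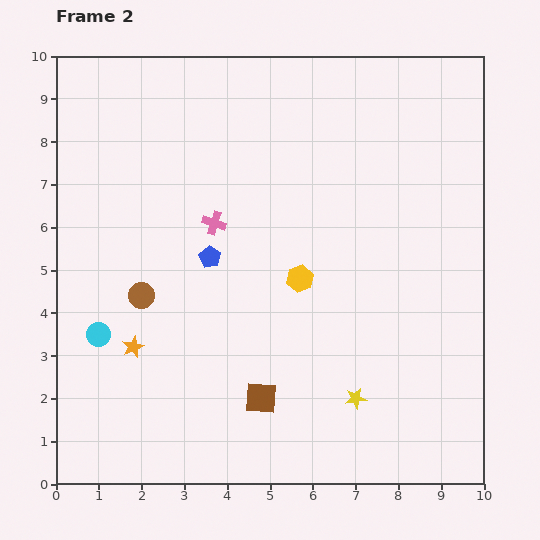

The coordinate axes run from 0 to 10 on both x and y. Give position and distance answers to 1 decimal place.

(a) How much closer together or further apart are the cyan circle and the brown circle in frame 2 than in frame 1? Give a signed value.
-1.3

Distance in frame 1: 2.6. Distance in frame 2: 1.3.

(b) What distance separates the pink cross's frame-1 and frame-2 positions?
3.5

The pink cross moved from (3.5, 2.6) to (3.7, 6.1), a distance of √(0.2² + 3.5²) ≈ 3.5.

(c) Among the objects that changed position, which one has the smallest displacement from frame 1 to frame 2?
the cyan circle

(moved 1.0)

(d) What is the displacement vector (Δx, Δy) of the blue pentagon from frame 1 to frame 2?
(-0.7, -2.3)

The blue pentagon was at (4.3, 7.6) in frame 1 and (3.6, 5.3) in frame 2.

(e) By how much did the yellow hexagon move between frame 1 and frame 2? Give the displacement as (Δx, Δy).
(-2.9, -0.1)

The yellow hexagon was at (8.6, 4.9) in frame 1 and (5.7, 4.8) in frame 2.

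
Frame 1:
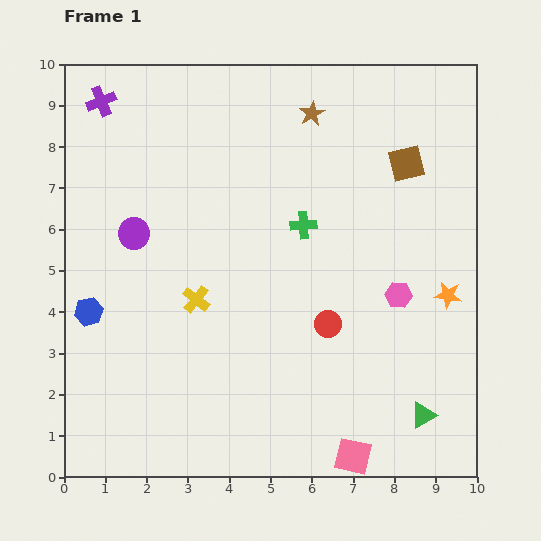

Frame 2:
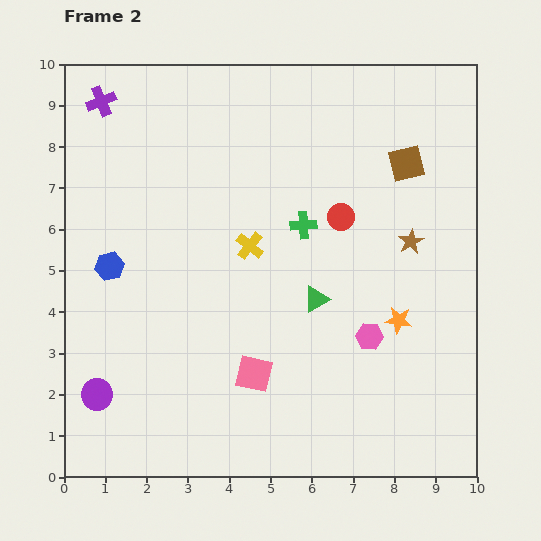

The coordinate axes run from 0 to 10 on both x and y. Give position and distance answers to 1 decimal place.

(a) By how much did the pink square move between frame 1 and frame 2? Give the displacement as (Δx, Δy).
(-2.4, 2.0)

The pink square was at (7.0, 0.5) in frame 1 and (4.6, 2.5) in frame 2.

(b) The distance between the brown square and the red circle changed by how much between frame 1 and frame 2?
-2.2

Distance in frame 1: 4.3. Distance in frame 2: 2.1.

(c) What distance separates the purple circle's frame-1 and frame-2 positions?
4.0

The purple circle moved from (1.7, 5.9) to (0.8, 2.0), a distance of √(0.9² + 3.9²) ≈ 4.0.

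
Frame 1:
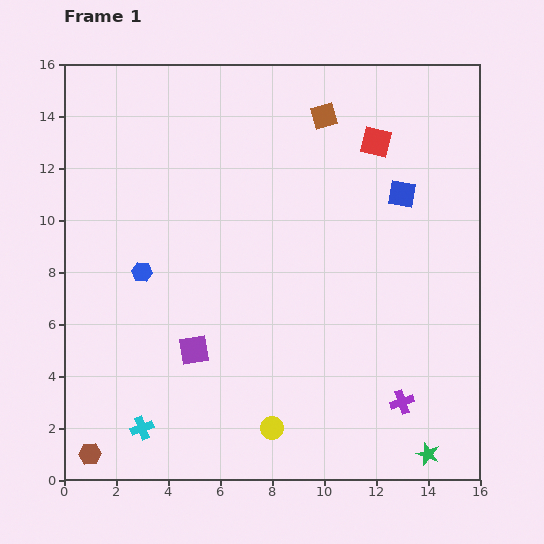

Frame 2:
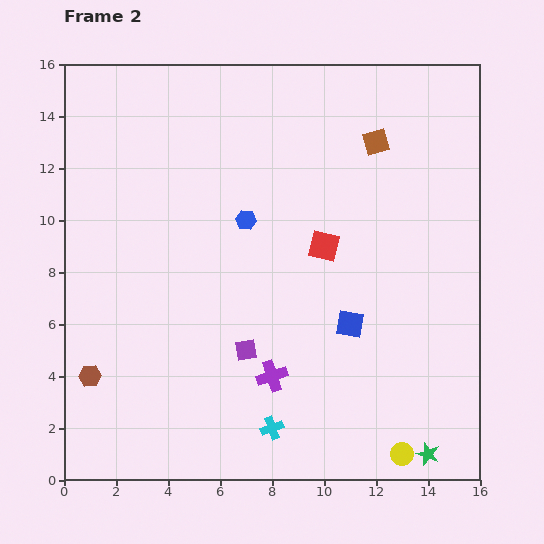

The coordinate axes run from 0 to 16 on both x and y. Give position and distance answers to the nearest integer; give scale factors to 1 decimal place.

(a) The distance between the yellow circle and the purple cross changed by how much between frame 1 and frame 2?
+1

Distance in frame 1: 5. Distance in frame 2: 6.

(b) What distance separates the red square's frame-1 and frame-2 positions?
4

The red square moved from (12, 13) to (10, 9), a distance of √(2² + 4²) ≈ 4.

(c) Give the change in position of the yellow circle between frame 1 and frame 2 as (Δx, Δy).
(5, -1)

The yellow circle was at (8, 2) in frame 1 and (13, 1) in frame 2.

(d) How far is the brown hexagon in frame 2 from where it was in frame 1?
3

The brown hexagon moved from (1, 1) to (1, 4), a distance of √(0² + 3²) ≈ 3.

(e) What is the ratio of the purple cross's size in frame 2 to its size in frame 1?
1.3×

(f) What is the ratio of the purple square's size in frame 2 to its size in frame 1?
0.7×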